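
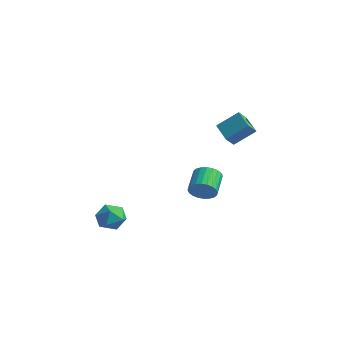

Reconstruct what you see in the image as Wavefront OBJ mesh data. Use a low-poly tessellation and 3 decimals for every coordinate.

v -3.352 -3.04 -2.852
v -2.48 -2.84 -3.363
v -2.96 -4.66 -2.817
v -2.088 -4.46 -3.328
v -2.201 -4.139 -2.356
v -2.442 -3.138 -2.377
v -2.998 -4.362 -3.803
v -3.239 -3.361 -3.824
v -2.261 -3.658 -3.951
v -1.768 -3.519 -3.056
v -3.672 -3.981 -3.124
v -3.179 -3.842 -2.229
v -3.445 3.269 -2.791
v -2.772 3.895 -2.822
v -3.742 4.978 -1.959
v -4.415 4.351 -1.929
v -2.953 3.972 -3.122
v -3.923 5.055 -2.259
v -3.209 3.942 -3.372
v -4.179 5.025 -2.509
v -3.501 3.81 -3.533
v -4.471 4.892 -2.671
v -3.784 3.595 -3.582
v -4.754 4.677 -2.719
v -4.016 3.33 -3.51
v -4.986 4.413 -2.648
v -4.161 3.056 -3.329
v -5.13 4.139 -2.466
v -4.197 2.814 -3.066
v -5.166 3.897 -2.203
v -4.118 2.642 -2.761
v -5.088 3.725 -1.898
v -3.937 2.565 -2.461
v -4.907 3.648 -1.598
v -3.681 2.595 -2.211
v -4.651 3.678 -1.348
v -3.389 2.728 -2.049
v -4.359 3.81 -1.187
v -3.106 2.943 -2.001
v -4.076 4.025 -1.138
v -2.874 3.207 -2.072
v -3.844 4.29 -1.21
v -2.73 3.481 -2.254
v -3.699 4.564 -1.391
v -2.694 3.723 -2.517
v -3.663 4.806 -1.654
v 0.759 1.841 2.928
v -0.626 2.177 3.563
v 0.651 2.484 2.352
v -0.734 2.82 2.987
v 1.494 2.9 3.973
v 0.109 3.236 4.608
v 1.386 3.543 3.397
v 0.001 3.879 4.032
f 1 12 6
f 1 6 2
f 1 2 8
f 1 8 11
f 1 11 12
f 2 6 10
f 6 12 5
f 12 11 3
f 11 8 7
f 8 2 9
f 4 10 5
f 4 5 3
f 4 3 7
f 4 7 9
f 4 9 10
f 5 10 6
f 3 5 12
f 7 3 11
f 9 7 8
f 10 9 2
f 14 13 17
f 14 17 15
f 15 17 18
f 15 18 16
f 17 13 19
f 17 19 18
f 18 19 20
f 18 20 16
f 19 13 21
f 19 21 20
f 20 21 22
f 20 22 16
f 21 13 23
f 21 23 22
f 22 23 24
f 22 24 16
f 23 13 25
f 23 25 24
f 24 25 26
f 24 26 16
f 25 13 27
f 25 27 26
f 26 27 28
f 26 28 16
f 27 13 29
f 27 29 28
f 28 29 30
f 28 30 16
f 29 13 31
f 29 31 30
f 30 31 32
f 30 32 16
f 31 13 33
f 31 33 32
f 32 33 34
f 32 34 16
f 33 13 35
f 33 35 34
f 34 35 36
f 34 36 16
f 35 13 37
f 35 37 36
f 36 37 38
f 36 38 16
f 37 13 39
f 37 39 38
f 38 39 40
f 38 40 16
f 39 13 41
f 39 41 40
f 40 41 42
f 40 42 16
f 41 13 43
f 41 43 42
f 42 43 44
f 42 44 16
f 43 13 45
f 43 45 44
f 44 45 46
f 44 46 16
f 45 13 14
f 45 14 46
f 46 14 15
f 46 15 16
f 48 50 47
f 51 48 47
f 47 50 49
f 49 51 47
f 48 54 50
f 52 48 51
f 52 54 48
f 50 54 49
f 53 51 49
f 49 54 53
f 53 52 51
f 54 52 53



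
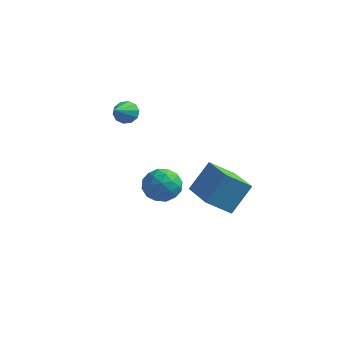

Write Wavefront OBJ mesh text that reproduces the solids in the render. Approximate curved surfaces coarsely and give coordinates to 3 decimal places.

v 1.387 -0.338 -0.672
v 1.916 0.551 0.561
v 0.061 1.11 -1.148
v 0.589 1.999 0.086
v 2.311 0.241 -1.486
v 2.839 1.13 -0.252
v 0.984 1.689 -1.961
v 1.513 2.578 -0.728
v -2.199 2.397 -2.577
v -1.412 2.862 -2.431
v -1.768 1.358 -1.589
v -0.981 1.823 -1.443
v -1.787 2.175 -1.155
v -2.053 2.817 -1.765
v -1.127 1.403 -2.255
v -1.393 2.045 -2.865
v -0.75 2.248 -2.232
v -1.158 2.725 -1.552
v -2.022 1.495 -2.468
v -2.43 1.972 -1.788
v -1.844 2.721 -2.591
v -1.336 1.499 -1.429
v -1.81 1.706 -1.26
v -1.348 1.98 -1.174
v -2.22 2.694 -2.199
v -1.758 2.968 -2.114
v -1.978 2.564 -1.364
v -1.422 1.252 -1.906
v -0.96 1.526 -1.821
v -1.832 2.24 -2.846
v -1.37 2.514 -2.76
v -1.202 1.656 -2.656
v -0.992 2.633 -2.388
v -0.738 2.022 -1.807
v -0.824 1.775 -2.284
v -0.98 2.153 -2.643
v -1.231 2.913 -1.989
v -0.978 2.303 -1.408
v -1.452 2.51 -1.238
v -1.608 2.887 -1.597
v -0.842 2.552 -1.872
v -2.202 1.917 -2.612
v -1.949 1.307 -2.031
v -1.572 1.333 -2.423
v -1.728 1.71 -2.782
v -2.442 2.198 -2.213
v -2.188 1.587 -1.632
v -2.2 2.067 -1.377
v -2.356 2.445 -1.736
v -2.338 1.668 -2.148
v -3.56 2.832 1.637
v -3.226 3.122 2.043
v -3.52 1.548 2.523
v -3.583 3.172 2.131
v -3.931 3.092 2.031
v -4.137 2.913 1.78
v -4.122 2.703 1.474
v -3.893 2.542 1.231
v -3.536 2.492 1.143
v -3.188 2.572 1.244
v -2.982 2.751 1.495
v -2.997 2.961 1.8
f 2 4 1
f 5 2 1
f 1 4 3
f 3 5 1
f 2 8 4
f 6 2 5
f 6 8 2
f 4 8 3
f 7 5 3
f 3 8 7
f 7 6 5
f 8 6 7
f 9 46 25
f 46 20 49
f 25 49 14
f 46 49 25
f 9 25 21
f 25 14 26
f 21 26 10
f 25 26 21
f 9 21 30
f 21 10 31
f 30 31 16
f 21 31 30
f 9 30 42
f 30 16 45
f 42 45 19
f 30 45 42
f 9 42 46
f 42 19 50
f 46 50 20
f 42 50 46
f 10 26 37
f 26 14 40
f 37 40 18
f 26 40 37
f 14 49 27
f 49 20 48
f 27 48 13
f 49 48 27
f 20 50 47
f 50 19 43
f 47 43 11
f 50 43 47
f 19 45 44
f 45 16 32
f 44 32 15
f 45 32 44
f 16 31 36
f 31 10 33
f 36 33 17
f 31 33 36
f 12 38 24
f 38 18 39
f 24 39 13
f 38 39 24
f 12 24 22
f 24 13 23
f 22 23 11
f 24 23 22
f 12 22 29
f 22 11 28
f 29 28 15
f 22 28 29
f 12 29 34
f 29 15 35
f 34 35 17
f 29 35 34
f 12 34 38
f 34 17 41
f 38 41 18
f 34 41 38
f 13 39 27
f 39 18 40
f 27 40 14
f 39 40 27
f 11 23 47
f 23 13 48
f 47 48 20
f 23 48 47
f 15 28 44
f 28 11 43
f 44 43 19
f 28 43 44
f 17 35 36
f 35 15 32
f 36 32 16
f 35 32 36
f 18 41 37
f 41 17 33
f 37 33 10
f 41 33 37
f 52 51 54
f 52 54 53
f 54 51 55
f 54 55 53
f 55 51 56
f 55 56 53
f 56 51 57
f 56 57 53
f 57 51 58
f 57 58 53
f 58 51 59
f 58 59 53
f 59 51 60
f 59 60 53
f 60 51 61
f 60 61 53
f 61 51 62
f 61 62 53
f 62 51 52
f 62 52 53



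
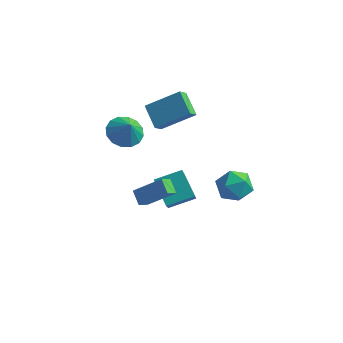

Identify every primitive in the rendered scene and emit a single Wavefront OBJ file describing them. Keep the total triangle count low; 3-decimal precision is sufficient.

v -2.168 3.019 2.468
v -2.266 2.399 3.042
v -0.535 3.79 3.578
v -0.632 3.17 4.152
v -1.228 2.15 1.688
v -1.325 1.53 2.262
v 0.406 2.921 2.798
v 0.308 2.301 3.372
v 2.771 0.902 -0.895
v 3.615 1.526 -0.731
v 3.225 -0.066 0.451
v 4.069 0.558 0.615
v 3.091 0.931 0.793
v 2.81 1.529 -0.038
v 4.03 -0.069 -0.242
v 3.749 0.529 -1.073
v 4.393 0.925 -0.327
v 3.813 1.543 0.313
v 3.027 -0.083 -0.593
v 2.447 0.535 0.047
v -0.811 -1.727 -1.159
v -1.371 -1.194 -0.66
v -0.618 -1.056 -1.66
v -1.177 -0.522 -1.161
v 0.597 -1.298 -0.039
v 0.038 -0.764 0.46
v 0.791 -0.626 -0.54
v 0.231 -0.093 -0.041
v -3.335 2.162 0.705
v -2.654 2.944 0.628
v -2.825 1.818 1.735
v -3.07 3.148 0.902
v -3.557 3.088 1.124
v -3.985 2.779 1.233
v -4.238 2.306 1.201
v -4.25 1.793 1.035
v -4.017 1.38 0.782
v -3.601 1.176 0.508
v -3.114 1.236 0.286
v -2.686 1.544 0.177
v -2.432 2.018 0.209
v -2.421 2.53 0.374
v -1.677 2.425 -3.228
v -1.225 1.107 -1.697
v -0.475 3.363 -2.776
v -0.023 2.045 -1.245
v -0.597 1.555 -4.295
v -0.145 0.237 -2.764
v 0.605 2.493 -3.843
v 1.057 1.175 -2.312
f 2 4 1
f 5 2 1
f 1 4 3
f 3 5 1
f 2 8 4
f 6 2 5
f 6 8 2
f 4 8 3
f 7 5 3
f 3 8 7
f 7 6 5
f 8 6 7
f 9 20 14
f 9 14 10
f 9 10 16
f 9 16 19
f 9 19 20
f 10 14 18
f 14 20 13
f 20 19 11
f 19 16 15
f 16 10 17
f 12 18 13
f 12 13 11
f 12 11 15
f 12 15 17
f 12 17 18
f 13 18 14
f 11 13 20
f 15 11 19
f 17 15 16
f 18 17 10
f 22 24 21
f 25 22 21
f 21 24 23
f 23 25 21
f 22 28 24
f 26 22 25
f 26 28 22
f 24 28 23
f 27 25 23
f 23 28 27
f 27 26 25
f 28 26 27
f 30 29 32
f 30 32 31
f 32 29 33
f 32 33 31
f 33 29 34
f 33 34 31
f 34 29 35
f 34 35 31
f 35 29 36
f 35 36 31
f 36 29 37
f 36 37 31
f 37 29 38
f 37 38 31
f 38 29 39
f 38 39 31
f 39 29 40
f 39 40 31
f 40 29 41
f 40 41 31
f 41 29 42
f 41 42 31
f 42 29 30
f 42 30 31
f 44 46 43
f 47 44 43
f 43 46 45
f 45 47 43
f 44 50 46
f 48 44 47
f 48 50 44
f 46 50 45
f 49 47 45
f 45 50 49
f 49 48 47
f 50 48 49



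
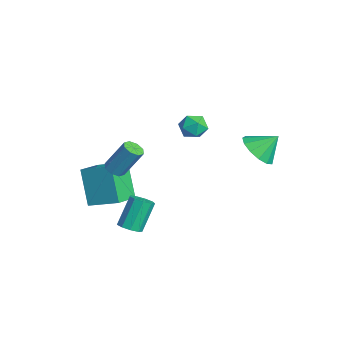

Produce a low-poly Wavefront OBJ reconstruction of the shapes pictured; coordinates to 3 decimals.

v -0.341 -3.276 -1.656
v 0.174 -3.039 -1.596
v -0.304 -2.327 -0.305
v -0.819 -2.564 -0.364
v -0.056 -2.807 -1.809
v -0.534 -2.095 -0.518
v -0.419 -2.794 -1.95
v -0.897 -2.082 -0.659
v -0.746 -3.007 -1.954
v -1.224 -2.295 -0.663
v -0.883 -3.346 -1.818
v -1.361 -2.634 -0.527
v -0.766 -3.652 -1.606
v -1.245 -2.94 -0.315
v -0.451 -3.782 -1.417
v -0.929 -3.07 -0.126
v -0.084 -3.675 -1.34
v -0.562 -2.963 -0.049
v 0.163 -3.382 -1.411
v -0.315 -2.67 -0.12
v -1.814 0.422 3.588
v -1.246 0.022 3.597
v -2.154 -0.082 2.643
v -1.586 -0.482 2.652
v -2.08 -0.57 3.132
v -1.87 -0.258 3.716
v -1.53 0.198 2.524
v -1.32 0.51 3.108
v -1.071 -0.116 2.94
v -1.411 -0.59 3.315
v -1.989 0.53 2.925
v -2.329 0.056 3.3
v 0.446 2.068 2.578
v 1.314 1.778 2.67
v 0.634 2.892 3.402
v 1.32 2.144 2.303
v 1.049 2.486 2.023
v 0.586 2.695 1.919
v 0.079 2.706 2.025
v -0.312 2.514 2.306
v -0.462 2.18 2.674
v -0.324 1.812 3.011
v 0.058 1.524 3.211
v 0.564 1.41 3.209
v 1.032 1.504 3.008
v -2.838 -3.173 0.329
v -2.35 -3.119 0.192
v -2.054 -2.334 1.554
v -2.542 -2.387 1.691
v -2.573 -2.823 0.07
v -2.276 -2.038 1.432
v -2.951 -2.732 0.099
v -2.655 -1.946 1.461
v -3.263 -2.899 0.263
v -2.967 -2.113 1.625
v -3.326 -3.226 0.466
v -3.03 -2.441 1.828
v -3.104 -3.522 0.588
v -2.807 -2.737 1.95
v -2.725 -3.614 0.559
v -2.429 -2.828 1.921
v -2.413 -3.447 0.395
v -2.117 -2.661 1.757
v -4.469 -4.247 -0.577
v -3.566 -3.121 -0.012
v -5.399 -3.231 -1.117
v -4.496 -2.105 -0.552
v -3.464 -4.215 -2.248
v -2.561 -3.089 -1.683
v -4.394 -3.199 -2.788
v -3.491 -2.073 -2.223
f 2 1 5
f 2 5 3
f 3 5 6
f 3 6 4
f 5 1 7
f 5 7 6
f 6 7 8
f 6 8 4
f 7 1 9
f 7 9 8
f 8 9 10
f 8 10 4
f 9 1 11
f 9 11 10
f 10 11 12
f 10 12 4
f 11 1 13
f 11 13 12
f 12 13 14
f 12 14 4
f 13 1 15
f 13 15 14
f 14 15 16
f 14 16 4
f 15 1 17
f 15 17 16
f 16 17 18
f 16 18 4
f 17 1 19
f 17 19 18
f 18 19 20
f 18 20 4
f 19 1 2
f 19 2 20
f 20 2 3
f 20 3 4
f 21 32 26
f 21 26 22
f 21 22 28
f 21 28 31
f 21 31 32
f 22 26 30
f 26 32 25
f 32 31 23
f 31 28 27
f 28 22 29
f 24 30 25
f 24 25 23
f 24 23 27
f 24 27 29
f 24 29 30
f 25 30 26
f 23 25 32
f 27 23 31
f 29 27 28
f 30 29 22
f 34 33 36
f 34 36 35
f 36 33 37
f 36 37 35
f 37 33 38
f 37 38 35
f 38 33 39
f 38 39 35
f 39 33 40
f 39 40 35
f 40 33 41
f 40 41 35
f 41 33 42
f 41 42 35
f 42 33 43
f 42 43 35
f 43 33 44
f 43 44 35
f 44 33 45
f 44 45 35
f 45 33 34
f 45 34 35
f 47 46 50
f 47 50 48
f 48 50 51
f 48 51 49
f 50 46 52
f 50 52 51
f 51 52 53
f 51 53 49
f 52 46 54
f 52 54 53
f 53 54 55
f 53 55 49
f 54 46 56
f 54 56 55
f 55 56 57
f 55 57 49
f 56 46 58
f 56 58 57
f 57 58 59
f 57 59 49
f 58 46 60
f 58 60 59
f 59 60 61
f 59 61 49
f 60 46 62
f 60 62 61
f 61 62 63
f 61 63 49
f 62 46 47
f 62 47 63
f 63 47 48
f 63 48 49
f 65 67 64
f 68 65 64
f 64 67 66
f 66 68 64
f 65 71 67
f 69 65 68
f 69 71 65
f 67 71 66
f 70 68 66
f 66 71 70
f 70 69 68
f 71 69 70



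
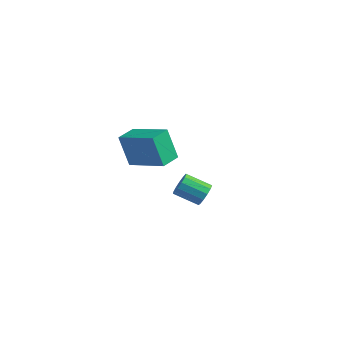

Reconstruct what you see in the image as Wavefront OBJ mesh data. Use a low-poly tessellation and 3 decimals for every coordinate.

v -2.578 0.902 -3.603
v -2.234 0.594 -3.219
v -3.259 0.131 -2.673
v -3.602 0.438 -3.057
v -2.293 0.894 -3.075
v -3.317 0.431 -2.529
v -2.442 1.197 -3.099
v -3.467 0.733 -2.552
v -2.634 1.405 -3.282
v -3.659 0.942 -2.736
v -2.809 1.454 -3.568
v -3.833 0.991 -3.021
v -2.91 1.328 -3.865
v -3.934 0.865 -3.318
v -2.905 1.066 -4.078
v -3.93 0.603 -3.532
v -2.797 0.752 -4.141
v -3.821 0.289 -3.595
v -2.619 0.485 -4.033
v -3.643 0.022 -3.487
v -2.428 0.351 -3.789
v -3.452 -0.112 -3.243
v -2.284 0.392 -3.485
v -3.309 -0.072 -2.939
v -2.964 -3.681 0.722
v -3.503 -3.69 2.143
v -2.986 -2.732 0.72
v -3.525 -2.74 2.141
v -1.235 -3.64 1.379
v -1.774 -3.648 2.8
v -1.257 -2.69 1.377
v -1.796 -2.699 2.798
f 2 1 5
f 2 5 3
f 3 5 6
f 3 6 4
f 5 1 7
f 5 7 6
f 6 7 8
f 6 8 4
f 7 1 9
f 7 9 8
f 8 9 10
f 8 10 4
f 9 1 11
f 9 11 10
f 10 11 12
f 10 12 4
f 11 1 13
f 11 13 12
f 12 13 14
f 12 14 4
f 13 1 15
f 13 15 14
f 14 15 16
f 14 16 4
f 15 1 17
f 15 17 16
f 16 17 18
f 16 18 4
f 17 1 19
f 17 19 18
f 18 19 20
f 18 20 4
f 19 1 21
f 19 21 20
f 20 21 22
f 20 22 4
f 21 1 23
f 21 23 22
f 22 23 24
f 22 24 4
f 23 1 2
f 23 2 24
f 24 2 3
f 24 3 4
f 26 28 25
f 29 26 25
f 25 28 27
f 27 29 25
f 26 32 28
f 30 26 29
f 30 32 26
f 28 32 27
f 31 29 27
f 27 32 31
f 31 30 29
f 32 30 31



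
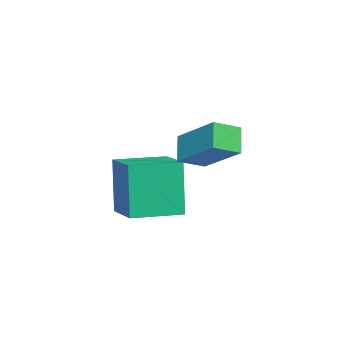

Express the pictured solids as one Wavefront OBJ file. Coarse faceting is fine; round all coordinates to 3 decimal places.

v -0.552 -1.503 -1.19
v -0.879 -1.656 0.797
v -1.55 -0.128 -1.249
v -1.877 -0.281 0.739
v 0.677 -0.599 -0.919
v 0.35 -0.752 1.069
v -0.321 0.776 -0.977
v -0.648 0.623 1.01
v 0.575 1.635 2.331
v 1.176 1.008 2.663
v 1.395 2.907 3.25
v 1.996 2.28 3.582
v 1.164 1.8 1.578
v 1.765 1.173 1.91
v 1.984 3.072 2.497
v 2.585 2.445 2.829
f 2 4 1
f 5 2 1
f 1 4 3
f 3 5 1
f 2 8 4
f 6 2 5
f 6 8 2
f 4 8 3
f 7 5 3
f 3 8 7
f 7 6 5
f 8 6 7
f 10 12 9
f 13 10 9
f 9 12 11
f 11 13 9
f 10 16 12
f 14 10 13
f 14 16 10
f 12 16 11
f 15 13 11
f 11 16 15
f 15 14 13
f 16 14 15



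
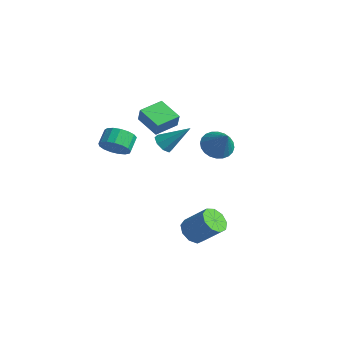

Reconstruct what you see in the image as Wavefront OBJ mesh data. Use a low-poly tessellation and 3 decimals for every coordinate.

v -3.732 -2.626 0.865
v -2.978 -2.09 0.768
v -3.434 -1.338 1.377
v -4.188 -1.874 1.475
v -3.238 -1.971 0.427
v -3.694 -1.219 1.036
v -3.611 -2.002 0.186
v -4.067 -1.25 0.795
v -4.012 -2.176 0.101
v -4.468 -1.424 0.71
v -4.349 -2.453 0.191
v -4.805 -1.701 0.8
v -4.544 -2.77 0.435
v -5 -2.018 1.045
v -4.553 -3.054 0.778
v -5.009 -2.301 1.388
v -4.375 -3.239 1.141
v -4.83 -2.487 1.751
v -4.048 -3.284 1.441
v -4.504 -2.532 2.05
v -3.65 -3.179 1.609
v -4.106 -2.427 2.218
v -3.27 -2.946 1.606
v -3.726 -2.194 2.216
v -2.996 -2.641 1.434
v -3.452 -1.889 2.043
v -2.891 -2.332 1.131
v -3.347 -1.58 1.741
v -2.722 -1.765 3.306
v -2.362 -1.9 4.208
v -2.718 -0.301 3.523
v -2.358 -0.436 4.425
v -1.262 -1.684 2.735
v -0.902 -1.819 3.637
v -1.258 -0.22 2.952
v -0.898 -0.355 3.854
v 1.899 -0.029 2.813
v 2.457 -0.541 2.24
v 3.001 -0.251 4.087
v 2.59 -0.2 2.184
v 2.618 0.168 2.224
v 2.536 0.505 2.354
v 2.358 0.761 2.553
v 2.109 0.897 2.792
v 1.828 0.892 3.034
v 1.558 0.747 3.243
v 1.34 0.483 3.385
v 1.207 0.142 3.441
v 1.179 -0.226 3.401
v 1.261 -0.563 3.271
v 1.44 -0.819 3.072
v 1.688 -0.955 2.833
v 1.969 -0.95 2.591
v 2.239 -0.805 2.383
v 1.061 -0.988 -4.035
v 1.742 -1.206 -4.548
v 2.88 -0.589 -3.297
v 2.199 -0.372 -2.785
v 1.567 -0.642 -4.667
v 2.705 -0.026 -3.416
v 1.155 -0.24 -4.49
v 2.293 0.376 -3.239
v 0.699 -0.189 -4.1
v 1.837 0.428 -2.849
v 0.412 -0.511 -3.68
v 1.551 0.105 -2.43
v 0.429 -1.057 -3.427
v 1.567 -0.44 -2.176
v 0.741 -1.57 -3.458
v 1.88 -0.954 -2.207
v 1.203 -1.811 -3.759
v 2.341 -1.195 -2.508
v 1.599 -1.667 -4.19
v 2.737 -1.051 -2.939
v -4.327 1.177 -0.473
v -4.069 1.589 -1.004
v -3.253 2.263 0.893
v -4.538 1.787 -0.793
v -4.883 1.628 -0.394
v -4.903 1.205 -0.042
v -4.586 0.765 0.057
v -4.117 0.567 -0.154
v -3.772 0.726 -0.552
v -3.751 1.15 -0.904
f 2 1 5
f 2 5 3
f 3 5 6
f 3 6 4
f 5 1 7
f 5 7 6
f 6 7 8
f 6 8 4
f 7 1 9
f 7 9 8
f 8 9 10
f 8 10 4
f 9 1 11
f 9 11 10
f 10 11 12
f 10 12 4
f 11 1 13
f 11 13 12
f 12 13 14
f 12 14 4
f 13 1 15
f 13 15 14
f 14 15 16
f 14 16 4
f 15 1 17
f 15 17 16
f 16 17 18
f 16 18 4
f 17 1 19
f 17 19 18
f 18 19 20
f 18 20 4
f 19 1 21
f 19 21 20
f 20 21 22
f 20 22 4
f 21 1 23
f 21 23 22
f 22 23 24
f 22 24 4
f 23 1 25
f 23 25 24
f 24 25 26
f 24 26 4
f 25 1 27
f 25 27 26
f 26 27 28
f 26 28 4
f 27 1 2
f 27 2 28
f 28 2 3
f 28 3 4
f 30 32 29
f 33 30 29
f 29 32 31
f 31 33 29
f 30 36 32
f 34 30 33
f 34 36 30
f 32 36 31
f 35 33 31
f 31 36 35
f 35 34 33
f 36 34 35
f 38 37 40
f 38 40 39
f 40 37 41
f 40 41 39
f 41 37 42
f 41 42 39
f 42 37 43
f 42 43 39
f 43 37 44
f 43 44 39
f 44 37 45
f 44 45 39
f 45 37 46
f 45 46 39
f 46 37 47
f 46 47 39
f 47 37 48
f 47 48 39
f 48 37 49
f 48 49 39
f 49 37 50
f 49 50 39
f 50 37 51
f 50 51 39
f 51 37 52
f 51 52 39
f 52 37 53
f 52 53 39
f 53 37 54
f 53 54 39
f 54 37 38
f 54 38 39
f 56 55 59
f 56 59 57
f 57 59 60
f 57 60 58
f 59 55 61
f 59 61 60
f 60 61 62
f 60 62 58
f 61 55 63
f 61 63 62
f 62 63 64
f 62 64 58
f 63 55 65
f 63 65 64
f 64 65 66
f 64 66 58
f 65 55 67
f 65 67 66
f 66 67 68
f 66 68 58
f 67 55 69
f 67 69 68
f 68 69 70
f 68 70 58
f 69 55 71
f 69 71 70
f 70 71 72
f 70 72 58
f 71 55 73
f 71 73 72
f 72 73 74
f 72 74 58
f 73 55 56
f 73 56 74
f 74 56 57
f 74 57 58
f 76 75 78
f 76 78 77
f 78 75 79
f 78 79 77
f 79 75 80
f 79 80 77
f 80 75 81
f 80 81 77
f 81 75 82
f 81 82 77
f 82 75 83
f 82 83 77
f 83 75 84
f 83 84 77
f 84 75 76
f 84 76 77



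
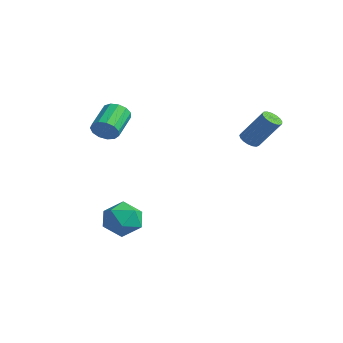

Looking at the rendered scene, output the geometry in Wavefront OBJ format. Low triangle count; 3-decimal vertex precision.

v -2.587 -2.229 3.407
v -1.976 -2.078 3.851
v -2.822 -0.781 4.576
v -3.433 -0.931 4.133
v -1.926 -1.843 3.49
v -2.771 -0.546 4.215
v -2.085 -1.731 3.102
v -2.931 -0.434 3.828
v -2.404 -1.776 2.812
v -3.25 -0.479 3.537
v -2.781 -1.965 2.71
v -3.627 -0.668 3.436
v -3.097 -2.238 2.83
v -3.942 -0.941 3.556
v -3.251 -2.508 3.133
v -4.096 -1.21 3.859
v -3.194 -2.689 3.523
v -4.039 -1.391 4.249
v -2.944 -2.724 3.877
v -3.79 -1.427 4.602
v -2.582 -2.602 4.081
v -3.427 -1.304 4.806
v -2.221 -2.361 4.071
v -3.066 -1.064 4.797
v 1.578 3.515 2.781
v 2.087 3.304 2.571
v 3.032 3.974 4.189
v 2.522 4.185 4.399
v 2.076 3.567 2.469
v 3.02 4.238 4.087
v 1.95 3.818 2.438
v 2.894 4.489 4.056
v 1.739 4 2.486
v 2.683 4.67 4.104
v 1.491 4.07 2.601
v 2.435 4.74 4.22
v 1.263 4.013 2.758
v 2.207 4.684 4.376
v 1.107 3.842 2.92
v 2.051 4.513 4.538
v 1.059 3.596 3.05
v 2.003 4.267 4.668
v 1.13 3.332 3.118
v 2.074 4.002 4.737
v 1.303 3.109 3.109
v 2.247 3.779 4.728
v 1.539 2.979 3.025
v 2.484 3.649 4.643
v 1.785 2.972 2.885
v 2.729 3.642 4.503
v 1.982 3.089 2.721
v 2.927 3.76 4.339
v -1.149 -2.146 -0.966
v -0.612 -1.401 -1.686
v -0.888 -3.539 -2.214
v -0.351 -2.794 -2.934
v 0.159 -3.107 -1.931
v -0.002 -2.246 -1.161
v -1.498 -2.694 -2.739
v -1.659 -1.833 -1.969
v -0.827 -1.74 -2.782
v 0.196 -1.995 -2.283
v -1.696 -2.945 -1.617
v -0.673 -3.2 -1.118
f 2 1 5
f 2 5 3
f 3 5 6
f 3 6 4
f 5 1 7
f 5 7 6
f 6 7 8
f 6 8 4
f 7 1 9
f 7 9 8
f 8 9 10
f 8 10 4
f 9 1 11
f 9 11 10
f 10 11 12
f 10 12 4
f 11 1 13
f 11 13 12
f 12 13 14
f 12 14 4
f 13 1 15
f 13 15 14
f 14 15 16
f 14 16 4
f 15 1 17
f 15 17 16
f 16 17 18
f 16 18 4
f 17 1 19
f 17 19 18
f 18 19 20
f 18 20 4
f 19 1 21
f 19 21 20
f 20 21 22
f 20 22 4
f 21 1 23
f 21 23 22
f 22 23 24
f 22 24 4
f 23 1 2
f 23 2 24
f 24 2 3
f 24 3 4
f 26 25 29
f 26 29 27
f 27 29 30
f 27 30 28
f 29 25 31
f 29 31 30
f 30 31 32
f 30 32 28
f 31 25 33
f 31 33 32
f 32 33 34
f 32 34 28
f 33 25 35
f 33 35 34
f 34 35 36
f 34 36 28
f 35 25 37
f 35 37 36
f 36 37 38
f 36 38 28
f 37 25 39
f 37 39 38
f 38 39 40
f 38 40 28
f 39 25 41
f 39 41 40
f 40 41 42
f 40 42 28
f 41 25 43
f 41 43 42
f 42 43 44
f 42 44 28
f 43 25 45
f 43 45 44
f 44 45 46
f 44 46 28
f 45 25 47
f 45 47 46
f 46 47 48
f 46 48 28
f 47 25 49
f 47 49 48
f 48 49 50
f 48 50 28
f 49 25 51
f 49 51 50
f 50 51 52
f 50 52 28
f 51 25 26
f 51 26 52
f 52 26 27
f 52 27 28
f 53 64 58
f 53 58 54
f 53 54 60
f 53 60 63
f 53 63 64
f 54 58 62
f 58 64 57
f 64 63 55
f 63 60 59
f 60 54 61
f 56 62 57
f 56 57 55
f 56 55 59
f 56 59 61
f 56 61 62
f 57 62 58
f 55 57 64
f 59 55 63
f 61 59 60
f 62 61 54



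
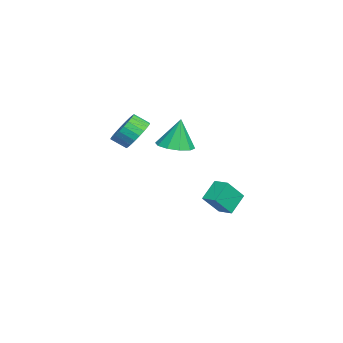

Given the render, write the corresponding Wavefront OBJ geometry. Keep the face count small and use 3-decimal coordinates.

v -3.805 3.555 -3.507
v -2.996 2.686 -2.235
v -3.167 4.329 -3.384
v -2.359 3.46 -2.112
v -2.861 2.94 -4.528
v -2.053 2.071 -3.256
v -2.224 3.714 -4.405
v -1.415 2.845 -3.133
v 1.038 -1.1 2.46
v 1.423 -1.689 1.654
v 1.407 -2.549 2.274
v 1.022 -1.96 3.08
v 1.776 -1.563 1.838
v 1.759 -2.423 2.458
v 2.016 -1.366 2.117
v 2 -2.226 2.737
v 2.108 -1.129 2.448
v 2.091 -1.989 3.069
v 2.036 -0.888 2.781
v 2.02 -1.747 3.401
v 1.813 -0.678 3.065
v 1.797 -1.538 3.685
v 1.472 -0.533 3.257
v 1.455 -1.393 3.877
v 1.065 -0.475 3.327
v 1.048 -1.334 3.948
v 0.653 -0.511 3.266
v 0.637 -1.371 3.886
v 0.301 -0.637 3.082
v 0.284 -1.497 3.702
v 0.06 -0.834 2.803
v 0.044 -1.694 3.423
v -0.031 -1.071 2.471
v -0.048 -1.931 3.092
v 0.04 -1.313 2.139
v 0.024 -2.172 2.759
v 0.263 -1.522 1.855
v 0.247 -2.382 2.475
v 0.605 -1.667 1.663
v 0.588 -2.527 2.283
v 1.012 -1.726 1.592
v 0.995 -2.585 2.213
v 3.657 1.162 2.689
v 4.277 0.332 2.86
v 3.543 1.458 4.531
v 4.655 0.856 2.799
v 4.652 1.497 2.696
v 4.269 2.01 2.59
v 3.652 2.199 2.522
v 3.037 1.992 2.517
v 2.659 1.468 2.578
v 2.662 0.827 2.681
v 3.045 0.315 2.787
v 3.662 0.125 2.855
f 2 4 1
f 5 2 1
f 1 4 3
f 3 5 1
f 2 8 4
f 6 2 5
f 6 8 2
f 4 8 3
f 7 5 3
f 3 8 7
f 7 6 5
f 8 6 7
f 10 9 13
f 10 13 11
f 11 13 14
f 11 14 12
f 13 9 15
f 13 15 14
f 14 15 16
f 14 16 12
f 15 9 17
f 15 17 16
f 16 17 18
f 16 18 12
f 17 9 19
f 17 19 18
f 18 19 20
f 18 20 12
f 19 9 21
f 19 21 20
f 20 21 22
f 20 22 12
f 21 9 23
f 21 23 22
f 22 23 24
f 22 24 12
f 23 9 25
f 23 25 24
f 24 25 26
f 24 26 12
f 25 9 27
f 25 27 26
f 26 27 28
f 26 28 12
f 27 9 29
f 27 29 28
f 28 29 30
f 28 30 12
f 29 9 31
f 29 31 30
f 30 31 32
f 30 32 12
f 31 9 33
f 31 33 32
f 32 33 34
f 32 34 12
f 33 9 35
f 33 35 34
f 34 35 36
f 34 36 12
f 35 9 37
f 35 37 36
f 36 37 38
f 36 38 12
f 37 9 39
f 37 39 38
f 38 39 40
f 38 40 12
f 39 9 41
f 39 41 40
f 40 41 42
f 40 42 12
f 41 9 10
f 41 10 42
f 42 10 11
f 42 11 12
f 44 43 46
f 44 46 45
f 46 43 47
f 46 47 45
f 47 43 48
f 47 48 45
f 48 43 49
f 48 49 45
f 49 43 50
f 49 50 45
f 50 43 51
f 50 51 45
f 51 43 52
f 51 52 45
f 52 43 53
f 52 53 45
f 53 43 54
f 53 54 45
f 54 43 44
f 54 44 45



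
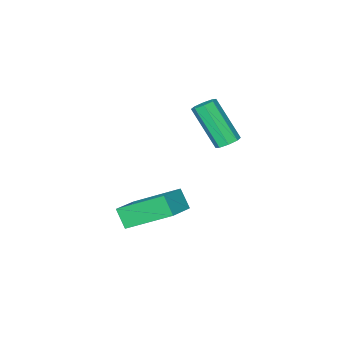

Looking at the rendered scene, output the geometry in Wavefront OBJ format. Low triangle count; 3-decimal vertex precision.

v 1.091 1.691 -0.39
v 1.37 2.057 -0.17
v 1.607 0.915 1.43
v 1.329 0.549 1.21
v 0.99 2.091 -0.09
v 1.227 0.948 1.51
v 0.669 1.89 -0.185
v 0.906 0.748 1.415
v 0.595 1.573 -0.401
v 0.833 0.431 1.199
v 0.813 1.325 -0.61
v 1.05 0.183 0.99
v 1.193 1.292 -0.69
v 1.43 0.149 0.91
v 1.514 1.492 -0.595
v 1.751 0.35 1.005
v 1.587 1.809 -0.379
v 1.825 0.667 1.221
v 2.622 1.39 -3.492
v 2.601 0.816 -2.747
v 3.792 1.907 -3.06
v 3.77 1.334 -2.315
v 3.69 -0.094 -4.605
v 3.668 -0.667 -3.86
v 4.859 0.424 -4.173
v 4.838 -0.15 -3.428
f 2 1 5
f 2 5 3
f 3 5 6
f 3 6 4
f 5 1 7
f 5 7 6
f 6 7 8
f 6 8 4
f 7 1 9
f 7 9 8
f 8 9 10
f 8 10 4
f 9 1 11
f 9 11 10
f 10 11 12
f 10 12 4
f 11 1 13
f 11 13 12
f 12 13 14
f 12 14 4
f 13 1 15
f 13 15 14
f 14 15 16
f 14 16 4
f 15 1 17
f 15 17 16
f 16 17 18
f 16 18 4
f 17 1 2
f 17 2 18
f 18 2 3
f 18 3 4
f 20 22 19
f 23 20 19
f 19 22 21
f 21 23 19
f 20 26 22
f 24 20 23
f 24 26 20
f 22 26 21
f 25 23 21
f 21 26 25
f 25 24 23
f 26 24 25



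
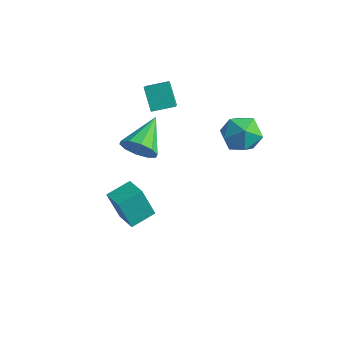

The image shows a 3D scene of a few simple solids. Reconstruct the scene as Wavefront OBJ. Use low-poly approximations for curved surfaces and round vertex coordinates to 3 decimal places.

v -3.156 -0.113 -4.854
v -3.642 -0.55 -3.049
v -2.855 1.245 -4.444
v -3.341 0.808 -2.639
v -1.899 -0.468 -4.601
v -2.385 -0.905 -2.796
v -1.598 0.89 -4.191
v -2.084 0.453 -2.386
v 0.78 4.33 2.844
v 1.772 4.749 2.343
v 1.508 2.551 2.797
v 2.5 2.97 2.296
v 2.249 3.235 3.426
v 1.799 4.334 3.456
v 1.481 2.966 1.684
v 1.031 4.065 1.714
v 2.205 3.906 1.626
v 2.68 4.072 2.702
v 0.6 3.228 2.438
v 1.075 3.394 3.514
v -4.832 3.394 2.514
v -4.214 2.698 3.205
v -4.054 4.369 2.8
v -3.436 3.673 3.491
v -3.944 3.027 1.349
v -3.326 2.331 2.04
v -3.166 4.002 1.635
v -2.548 3.306 2.326
v -1.293 -0.506 2.135
v -0.825 -0.771 3.001
v -1.967 1.346 3.065
v -0.415 -0.446 2.65
v -0.341 -0.144 2.102
v -0.63 0.02 1.566
v -1.173 -0.017 1.248
v -1.762 -0.241 1.268
v -2.172 -0.567 1.619
v -2.246 -0.869 2.168
v -1.957 -1.033 2.703
v -1.414 -0.996 3.021
f 2 4 1
f 5 2 1
f 1 4 3
f 3 5 1
f 2 8 4
f 6 2 5
f 6 8 2
f 4 8 3
f 7 5 3
f 3 8 7
f 7 6 5
f 8 6 7
f 9 20 14
f 9 14 10
f 9 10 16
f 9 16 19
f 9 19 20
f 10 14 18
f 14 20 13
f 20 19 11
f 19 16 15
f 16 10 17
f 12 18 13
f 12 13 11
f 12 11 15
f 12 15 17
f 12 17 18
f 13 18 14
f 11 13 20
f 15 11 19
f 17 15 16
f 18 17 10
f 22 24 21
f 25 22 21
f 21 24 23
f 23 25 21
f 22 28 24
f 26 22 25
f 26 28 22
f 24 28 23
f 27 25 23
f 23 28 27
f 27 26 25
f 28 26 27
f 30 29 32
f 30 32 31
f 32 29 33
f 32 33 31
f 33 29 34
f 33 34 31
f 34 29 35
f 34 35 31
f 35 29 36
f 35 36 31
f 36 29 37
f 36 37 31
f 37 29 38
f 37 38 31
f 38 29 39
f 38 39 31
f 39 29 40
f 39 40 31
f 40 29 30
f 40 30 31



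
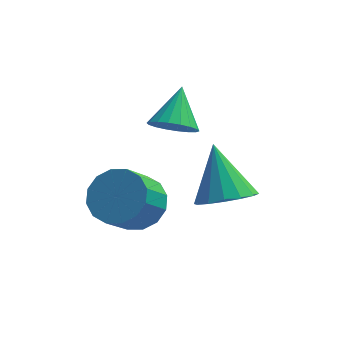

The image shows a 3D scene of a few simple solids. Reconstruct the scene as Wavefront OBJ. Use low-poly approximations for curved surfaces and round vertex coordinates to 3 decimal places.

v 2.874 -0.766 -1.077
v 3.668 -0.274 -1.188
v 2.406 0.326 0.417
v 3.337 -0.043 -1.461
v 2.883 -0.006 -1.63
v 2.426 -0.172 -1.652
v 2.09 -0.498 -1.52
v 1.963 -0.895 -1.269
v 2.081 -1.258 -0.967
v 2.411 -1.489 -0.694
v 2.866 -1.526 -0.525
v 3.323 -1.36 -0.503
v 3.659 -1.035 -0.635
v 3.786 -0.637 -0.886
v 1.216 0.763 0.734
v 1.938 0.533 0.871
v 1.384 1.857 1.686
v 1.976 0.753 0.611
v 1.864 0.975 0.376
v 1.623 1.156 0.211
v 1.302 1.258 0.15
v 0.964 1.263 0.205
v 0.675 1.168 0.364
v 0.494 0.994 0.597
v 0.456 0.773 0.856
v 0.568 0.551 1.092
v 0.809 0.371 1.256
v 1.13 0.268 1.317
v 1.468 0.264 1.263
v 1.756 0.358 1.103
v 0.371 -1.153 -1.108
v 1.225 -1.533 -1.016
v 0.744 -2.368 -0
v -0.111 -1.987 -0.092
v 1.221 -1.156 -0.708
v 0.74 -1.991 0.308
v 0.989 -0.779 -0.507
v 0.508 -1.613 0.508
v 0.592 -0.501 -0.467
v 0.111 -1.336 0.548
v 0.135 -0.398 -0.599
v -0.346 -1.233 0.416
v -0.259 -0.497 -0.867
v -0.74 -1.332 0.148
v -0.484 -0.772 -1.2
v -0.965 -1.607 -0.184
v -0.48 -1.149 -1.508
v -0.961 -1.984 -0.492
v -0.248 -1.527 -1.708
v -0.729 -2.361 -0.693
v 0.149 -1.804 -1.748
v -0.332 -2.639 -0.733
v 0.606 -1.907 -1.616
v 0.125 -2.742 -0.601
v 1 -1.808 -1.348
v 0.519 -2.643 -0.333
f 2 1 4
f 2 4 3
f 4 1 5
f 4 5 3
f 5 1 6
f 5 6 3
f 6 1 7
f 6 7 3
f 7 1 8
f 7 8 3
f 8 1 9
f 8 9 3
f 9 1 10
f 9 10 3
f 10 1 11
f 10 11 3
f 11 1 12
f 11 12 3
f 12 1 13
f 12 13 3
f 13 1 14
f 13 14 3
f 14 1 2
f 14 2 3
f 16 15 18
f 16 18 17
f 18 15 19
f 18 19 17
f 19 15 20
f 19 20 17
f 20 15 21
f 20 21 17
f 21 15 22
f 21 22 17
f 22 15 23
f 22 23 17
f 23 15 24
f 23 24 17
f 24 15 25
f 24 25 17
f 25 15 26
f 25 26 17
f 26 15 27
f 26 27 17
f 27 15 28
f 27 28 17
f 28 15 29
f 28 29 17
f 29 15 30
f 29 30 17
f 30 15 16
f 30 16 17
f 32 31 35
f 32 35 33
f 33 35 36
f 33 36 34
f 35 31 37
f 35 37 36
f 36 37 38
f 36 38 34
f 37 31 39
f 37 39 38
f 38 39 40
f 38 40 34
f 39 31 41
f 39 41 40
f 40 41 42
f 40 42 34
f 41 31 43
f 41 43 42
f 42 43 44
f 42 44 34
f 43 31 45
f 43 45 44
f 44 45 46
f 44 46 34
f 45 31 47
f 45 47 46
f 46 47 48
f 46 48 34
f 47 31 49
f 47 49 48
f 48 49 50
f 48 50 34
f 49 31 51
f 49 51 50
f 50 51 52
f 50 52 34
f 51 31 53
f 51 53 52
f 52 53 54
f 52 54 34
f 53 31 55
f 53 55 54
f 54 55 56
f 54 56 34
f 55 31 32
f 55 32 56
f 56 32 33
f 56 33 34



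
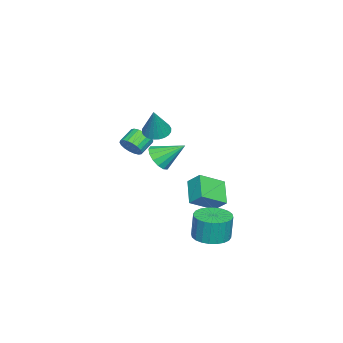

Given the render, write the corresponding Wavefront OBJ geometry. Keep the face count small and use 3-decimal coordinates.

v -1.635 -2.961 -0.407
v -1.386 -3.333 0.232
v -2.296 -2.99 0.786
v -2.545 -2.619 0.147
v -1.245 -3.017 0.266
v -2.156 -2.674 0.821
v -1.183 -2.69 0.168
v -2.093 -2.348 0.722
v -1.209 -2.417 -0.045
v -2.12 -2.074 0.51
v -1.32 -2.252 -0.329
v -2.231 -1.909 0.225
v -1.493 -2.227 -0.629
v -2.404 -1.884 -0.075
v -1.694 -2.348 -0.885
v -2.605 -2.005 -0.33
v -1.884 -2.59 -1.046
v -2.794 -2.247 -0.492
v -2.024 -2.906 -1.081
v -2.935 -2.563 -0.526
v -2.087 -3.232 -0.982
v -2.997 -2.89 -0.428
v -2.06 -3.506 -0.77
v -2.971 -3.163 -0.215
v -1.949 -3.671 -0.485
v -2.86 -3.328 0.069
v -1.776 -3.696 -0.185
v -2.687 -3.353 0.369
v -1.575 -3.575 0.07
v -2.486 -3.232 0.625
v -0.723 -0.949 -0.497
v 0.176 -0.681 -0.646
v -0.977 0.509 0.597
v -0.084 -0.46 -1.001
v -0.515 -0.37 -1.22
v -1.001 -0.435 -1.246
v -1.414 -0.638 -1.071
v -1.641 -0.924 -0.742
v -1.622 -1.217 -0.347
v -1.363 -1.438 0.007
v -0.932 -1.528 0.227
v -0.446 -1.463 0.252
v -0.033 -1.26 0.077
v 0.194 -0.974 -0.252
v 0.901 -0.498 2.489
v 1.627 -0.431 2.138
v 1.759 -0.362 4.291
v 1.54 -0.128 2.157
v 1.355 0.119 2.226
v 1.101 0.272 2.336
v 0.816 0.308 2.469
v 0.545 0.221 2.605
v 0.327 0.024 2.724
v 0.197 -0.251 2.806
v 0.174 -0.565 2.841
v 0.261 -0.868 2.822
v 0.446 -1.115 2.753
v 0.7 -1.267 2.643
v 0.985 -1.303 2.51
v 1.256 -1.216 2.374
v 1.474 -1.02 2.255
v 1.604 -0.744 2.172
v 3.786 3.598 -3.523
v 4.661 4.213 -3.556
v 4.648 4.317 -1.97
v 3.774 3.702 -1.937
v 4.359 4.501 -3.578
v 4.346 4.604 -1.991
v 3.969 4.65 -3.591
v 3.956 4.754 -2.004
v 3.552 4.64 -3.593
v 3.539 4.743 -2.007
v 3.17 4.471 -3.585
v 3.157 4.574 -1.999
v 2.882 4.169 -3.568
v 2.87 4.273 -1.981
v 2.732 3.78 -3.544
v 2.719 3.884 -1.957
v 2.742 3.364 -3.516
v 2.73 3.467 -1.93
v 2.912 2.983 -3.49
v 2.899 3.087 -1.904
v 3.214 2.696 -3.469
v 3.201 2.799 -1.882
v 3.604 2.546 -3.456
v 3.591 2.65 -1.869
v 4.021 2.557 -3.453
v 4.008 2.66 -1.867
v 4.403 2.726 -3.461
v 4.39 2.829 -1.875
v 4.69 3.027 -3.479
v 4.678 3.131 -1.892
v 4.841 3.416 -3.503
v 4.828 3.52 -1.916
v 4.83 3.833 -3.53
v 4.818 3.936 -1.944
v -3.603 1.291 -3.964
v -3.395 2.088 -3.205
v -2.235 1.857 -4.933
v -2.027 2.654 -4.175
v -2.493 0.146 -3.065
v -2.285 0.943 -2.307
v -1.125 0.712 -4.035
v -0.917 1.509 -3.276
f 2 1 5
f 2 5 3
f 3 5 6
f 3 6 4
f 5 1 7
f 5 7 6
f 6 7 8
f 6 8 4
f 7 1 9
f 7 9 8
f 8 9 10
f 8 10 4
f 9 1 11
f 9 11 10
f 10 11 12
f 10 12 4
f 11 1 13
f 11 13 12
f 12 13 14
f 12 14 4
f 13 1 15
f 13 15 14
f 14 15 16
f 14 16 4
f 15 1 17
f 15 17 16
f 16 17 18
f 16 18 4
f 17 1 19
f 17 19 18
f 18 19 20
f 18 20 4
f 19 1 21
f 19 21 20
f 20 21 22
f 20 22 4
f 21 1 23
f 21 23 22
f 22 23 24
f 22 24 4
f 23 1 25
f 23 25 24
f 24 25 26
f 24 26 4
f 25 1 27
f 25 27 26
f 26 27 28
f 26 28 4
f 27 1 29
f 27 29 28
f 28 29 30
f 28 30 4
f 29 1 2
f 29 2 30
f 30 2 3
f 30 3 4
f 32 31 34
f 32 34 33
f 34 31 35
f 34 35 33
f 35 31 36
f 35 36 33
f 36 31 37
f 36 37 33
f 37 31 38
f 37 38 33
f 38 31 39
f 38 39 33
f 39 31 40
f 39 40 33
f 40 31 41
f 40 41 33
f 41 31 42
f 41 42 33
f 42 31 43
f 42 43 33
f 43 31 44
f 43 44 33
f 44 31 32
f 44 32 33
f 46 45 48
f 46 48 47
f 48 45 49
f 48 49 47
f 49 45 50
f 49 50 47
f 50 45 51
f 50 51 47
f 51 45 52
f 51 52 47
f 52 45 53
f 52 53 47
f 53 45 54
f 53 54 47
f 54 45 55
f 54 55 47
f 55 45 56
f 55 56 47
f 56 45 57
f 56 57 47
f 57 45 58
f 57 58 47
f 58 45 59
f 58 59 47
f 59 45 60
f 59 60 47
f 60 45 61
f 60 61 47
f 61 45 62
f 61 62 47
f 62 45 46
f 62 46 47
f 64 63 67
f 64 67 65
f 65 67 68
f 65 68 66
f 67 63 69
f 67 69 68
f 68 69 70
f 68 70 66
f 69 63 71
f 69 71 70
f 70 71 72
f 70 72 66
f 71 63 73
f 71 73 72
f 72 73 74
f 72 74 66
f 73 63 75
f 73 75 74
f 74 75 76
f 74 76 66
f 75 63 77
f 75 77 76
f 76 77 78
f 76 78 66
f 77 63 79
f 77 79 78
f 78 79 80
f 78 80 66
f 79 63 81
f 79 81 80
f 80 81 82
f 80 82 66
f 81 63 83
f 81 83 82
f 82 83 84
f 82 84 66
f 83 63 85
f 83 85 84
f 84 85 86
f 84 86 66
f 85 63 87
f 85 87 86
f 86 87 88
f 86 88 66
f 87 63 89
f 87 89 88
f 88 89 90
f 88 90 66
f 89 63 91
f 89 91 90
f 90 91 92
f 90 92 66
f 91 63 93
f 91 93 92
f 92 93 94
f 92 94 66
f 93 63 95
f 93 95 94
f 94 95 96
f 94 96 66
f 95 63 64
f 95 64 96
f 96 64 65
f 96 65 66
f 98 100 97
f 101 98 97
f 97 100 99
f 99 101 97
f 98 104 100
f 102 98 101
f 102 104 98
f 100 104 99
f 103 101 99
f 99 104 103
f 103 102 101
f 104 102 103



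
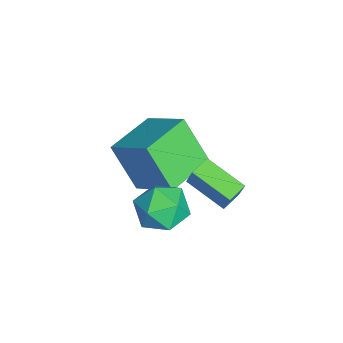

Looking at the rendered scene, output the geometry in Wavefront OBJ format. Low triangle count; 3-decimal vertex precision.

v -0.742 1.313 -1.342
v -1.42 0.391 0.43
v 0.312 2.633 -0.253
v -0.366 1.711 1.52
v 0.906 0.029 -1.38
v 0.228 -0.893 0.393
v 1.96 1.349 -0.29
v 1.282 0.427 1.482
v 3.326 1.841 1.836
v 3.555 2.038 2.63
v 2.648 2.349 1.905
v 2.878 2.547 2.699
v 4.222 3.113 1.261
v 4.452 3.311 2.055
v 3.545 3.622 1.33
v 3.774 3.819 2.124
v 3.387 1.562 0.452
v 3.86 1.284 -0.494
v 1.92 0.696 -0.026
v 2.393 0.418 -0.972
v 2.751 -0.016 -0.034
v 3.657 0.52 0.261
v 2.123 1.46 -0.781
v 3.029 1.996 -0.486
v 3.078 1.221 -1.256
v 3.466 0.309 -0.795
v 2.314 1.671 0.275
v 2.702 0.759 0.736
f 2 4 1
f 5 2 1
f 1 4 3
f 3 5 1
f 2 8 4
f 6 2 5
f 6 8 2
f 4 8 3
f 7 5 3
f 3 8 7
f 7 6 5
f 8 6 7
f 10 12 9
f 13 10 9
f 9 12 11
f 11 13 9
f 10 16 12
f 14 10 13
f 14 16 10
f 12 16 11
f 15 13 11
f 11 16 15
f 15 14 13
f 16 14 15
f 17 28 22
f 17 22 18
f 17 18 24
f 17 24 27
f 17 27 28
f 18 22 26
f 22 28 21
f 28 27 19
f 27 24 23
f 24 18 25
f 20 26 21
f 20 21 19
f 20 19 23
f 20 23 25
f 20 25 26
f 21 26 22
f 19 21 28
f 23 19 27
f 25 23 24
f 26 25 18



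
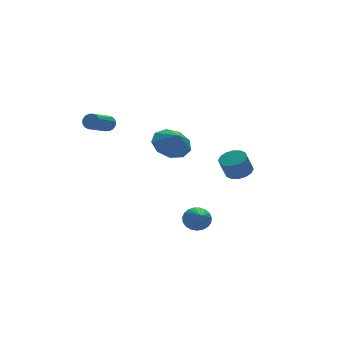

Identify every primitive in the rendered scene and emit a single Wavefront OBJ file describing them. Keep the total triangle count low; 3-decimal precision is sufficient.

v 2.708 -0.889 -1.857
v 3.289 -1.319 -1.656
v 2.812 -1.481 -0.622
v 2.232 -1.051 -0.823
v 3.391 -0.959 -1.553
v 2.914 -1.12 -0.519
v 3.309 -0.58 -1.531
v 2.832 -0.741 -0.498
v 3.067 -0.284 -1.597
v 2.59 -0.445 -0.563
v 2.728 -0.15 -1.732
v 2.251 -0.312 -0.698
v 2.384 -0.214 -1.901
v 1.908 -0.376 -0.867
v 2.128 -0.459 -2.058
v 1.651 -0.621 -1.024
v 2.026 -0.82 -2.161
v 1.549 -0.981 -1.127
v 2.108 -1.199 -2.182
v 1.631 -1.36 -1.149
v 2.35 -1.495 -2.117
v 1.873 -1.656 -1.083
v 2.689 -1.628 -1.982
v 2.212 -1.79 -0.948
v 3.032 -1.564 -1.813
v 2.556 -1.726 -0.779
v -0.396 -2.362 -4.028
v -0.007 -2.786 -4.478
v -0.884 -3.758 -3.132
v 0.196 -2.72 -4.263
v 0.297 -2.591 -4.007
v 0.279 -2.422 -3.755
v 0.143 -2.244 -3.55
v -0.085 -2.085 -3.428
v -0.367 -1.975 -3.41
v -0.654 -1.931 -3.499
v -0.896 -1.962 -3.679
v -1.052 -2.062 -3.92
v -1.094 -2.214 -4.179
v -1.016 -2.391 -4.412
v -0.83 -2.564 -4.579
v -0.569 -2.701 -4.651
v -0.278 -2.78 -4.615
v 0.07 1.462 -0.325
v 1.153 1.587 -0.323
v 0.15 0.758 0.465
v 0.839 2.075 0.144
v 0.165 2.277 0.392
v -0.553 2.097 0.305
v -0.98 1.62 -0.077
v -0.916 1.068 -0.575
v -0.39 0.701 -0.955
v 0.35 0.689 -1.041
v 0.96 1.039 -0.792
v -3.353 1.666 1.568
v -3.07 1.522 1.954
v -4.284 0.75 2.558
v -4.567 0.894 2.172
v -3.175 1.746 2.029
v -4.389 0.974 2.632
v -3.329 1.949 1.98
v -4.543 1.177 2.583
v -3.489 2.076 1.821
v -4.702 1.304 2.424
v -3.612 2.093 1.594
v -4.826 1.321 2.197
v -3.666 1.996 1.36
v -4.88 1.223 1.963
v -3.636 1.81 1.182
v -4.85 1.038 1.786
v -3.531 1.586 1.108
v -4.745 0.814 1.711
v -3.377 1.383 1.157
v -4.591 0.611 1.76
v -3.218 1.256 1.316
v -4.431 0.484 1.919
v -3.094 1.239 1.543
v -4.308 0.467 2.146
v -3.04 1.337 1.777
v -4.254 0.564 2.38
f 2 1 5
f 2 5 3
f 3 5 6
f 3 6 4
f 5 1 7
f 5 7 6
f 6 7 8
f 6 8 4
f 7 1 9
f 7 9 8
f 8 9 10
f 8 10 4
f 9 1 11
f 9 11 10
f 10 11 12
f 10 12 4
f 11 1 13
f 11 13 12
f 12 13 14
f 12 14 4
f 13 1 15
f 13 15 14
f 14 15 16
f 14 16 4
f 15 1 17
f 15 17 16
f 16 17 18
f 16 18 4
f 17 1 19
f 17 19 18
f 18 19 20
f 18 20 4
f 19 1 21
f 19 21 20
f 20 21 22
f 20 22 4
f 21 1 23
f 21 23 22
f 22 23 24
f 22 24 4
f 23 1 25
f 23 25 24
f 24 25 26
f 24 26 4
f 25 1 2
f 25 2 26
f 26 2 3
f 26 3 4
f 28 27 30
f 28 30 29
f 30 27 31
f 30 31 29
f 31 27 32
f 31 32 29
f 32 27 33
f 32 33 29
f 33 27 34
f 33 34 29
f 34 27 35
f 34 35 29
f 35 27 36
f 35 36 29
f 36 27 37
f 36 37 29
f 37 27 38
f 37 38 29
f 38 27 39
f 38 39 29
f 39 27 40
f 39 40 29
f 40 27 41
f 40 41 29
f 41 27 42
f 41 42 29
f 42 27 43
f 42 43 29
f 43 27 28
f 43 28 29
f 45 44 47
f 45 47 46
f 47 44 48
f 47 48 46
f 48 44 49
f 48 49 46
f 49 44 50
f 49 50 46
f 50 44 51
f 50 51 46
f 51 44 52
f 51 52 46
f 52 44 53
f 52 53 46
f 53 44 54
f 53 54 46
f 54 44 45
f 54 45 46
f 56 55 59
f 56 59 57
f 57 59 60
f 57 60 58
f 59 55 61
f 59 61 60
f 60 61 62
f 60 62 58
f 61 55 63
f 61 63 62
f 62 63 64
f 62 64 58
f 63 55 65
f 63 65 64
f 64 65 66
f 64 66 58
f 65 55 67
f 65 67 66
f 66 67 68
f 66 68 58
f 67 55 69
f 67 69 68
f 68 69 70
f 68 70 58
f 69 55 71
f 69 71 70
f 70 71 72
f 70 72 58
f 71 55 73
f 71 73 72
f 72 73 74
f 72 74 58
f 73 55 75
f 73 75 74
f 74 75 76
f 74 76 58
f 75 55 77
f 75 77 76
f 76 77 78
f 76 78 58
f 77 55 79
f 77 79 78
f 78 79 80
f 78 80 58
f 79 55 56
f 79 56 80
f 80 56 57
f 80 57 58



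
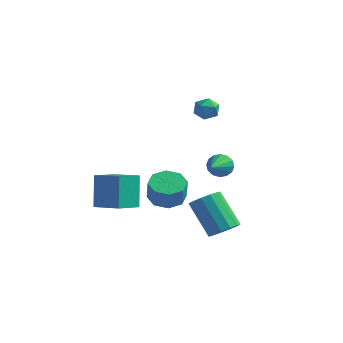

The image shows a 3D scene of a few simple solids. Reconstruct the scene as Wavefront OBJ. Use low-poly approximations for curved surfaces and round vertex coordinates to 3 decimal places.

v 1.6 -2.269 0.198
v 2.125 -2.968 -0.146
v 2.405 -3.331 1.017
v 1.88 -2.631 1.362
v 2.502 -2.364 -0.048
v 2.782 -2.726 1.115
v 2.351 -1.703 0.194
v 2.631 -2.066 1.357
v 1.76 -1.374 0.439
v 2.04 -1.737 1.602
v 1.075 -1.569 0.543
v 1.355 -1.932 1.706
v 0.698 -2.174 0.445
v 0.978 -2.536 1.608
v 0.849 -2.834 0.203
v 1.129 -3.197 1.366
v 1.44 -3.163 -0.042
v 1.72 -3.526 1.121
v 3.973 -0.914 -2.11
v 4.633 -0.839 -1.58
v 3.268 -0.392 0.059
v 2.607 -0.466 -0.47
v 4.557 -0.403 -1.762
v 3.191 0.045 -0.123
v 4.295 -0.129 -2.055
v 2.929 0.318 -0.416
v 3.931 -0.104 -2.366
v 2.565 0.343 -0.726
v 3.58 -0.336 -2.594
v 2.214 0.111 -0.955
v 3.354 -0.752 -2.669
v 1.988 -0.305 -1.03
v 3.325 -1.219 -2.567
v 1.959 -0.772 -0.927
v 3.501 -1.589 -2.319
v 2.135 -1.142 -0.68
v 3.827 -1.744 -2.004
v 2.461 -1.297 -0.365
v 4.2 -1.636 -1.724
v 2.834 -1.189 -0.084
v 4.5 -1.298 -1.565
v 3.134 -0.851 0.074
v -0.072 3.448 3.224
v 0.547 3.828 3.105
v 0.513 2.732 3.975
v 1.132 3.112 3.856
v 0.575 3.422 4.224
v 0.213 3.864 3.76
v 0.847 2.696 3.32
v 0.485 3.138 2.856
v 1.115 3.363 3.164
v 0.947 3.812 3.723
v 0.113 2.748 3.357
v -0.055 3.197 3.916
v -3.097 -1.462 -2.232
v -3.501 -0.765 -0.435
v -2.799 -0.079 -2.701
v -3.204 0.618 -0.903
v -1.496 -1.658 -1.797
v -1.901 -0.961 0.001
v -1.199 -0.275 -2.265
v -1.603 0.422 -0.468
v 1.024 3.845 -0.573
v 1.47 3.719 -1.137
v 1.336 2.335 0.013
v 1.691 3.868 -0.869
v 1.733 4.011 -0.522
v 1.585 4.11 -0.189
v 1.287 4.138 0.042
v 0.919 4.088 0.107
v 0.578 3.972 -0.009
v 0.357 3.822 -0.277
v 0.315 3.679 -0.624
v 0.463 3.58 -0.957
v 0.761 3.552 -1.188
v 1.129 3.603 -1.254
f 2 1 5
f 2 5 3
f 3 5 6
f 3 6 4
f 5 1 7
f 5 7 6
f 6 7 8
f 6 8 4
f 7 1 9
f 7 9 8
f 8 9 10
f 8 10 4
f 9 1 11
f 9 11 10
f 10 11 12
f 10 12 4
f 11 1 13
f 11 13 12
f 12 13 14
f 12 14 4
f 13 1 15
f 13 15 14
f 14 15 16
f 14 16 4
f 15 1 17
f 15 17 16
f 16 17 18
f 16 18 4
f 17 1 2
f 17 2 18
f 18 2 3
f 18 3 4
f 20 19 23
f 20 23 21
f 21 23 24
f 21 24 22
f 23 19 25
f 23 25 24
f 24 25 26
f 24 26 22
f 25 19 27
f 25 27 26
f 26 27 28
f 26 28 22
f 27 19 29
f 27 29 28
f 28 29 30
f 28 30 22
f 29 19 31
f 29 31 30
f 30 31 32
f 30 32 22
f 31 19 33
f 31 33 32
f 32 33 34
f 32 34 22
f 33 19 35
f 33 35 34
f 34 35 36
f 34 36 22
f 35 19 37
f 35 37 36
f 36 37 38
f 36 38 22
f 37 19 39
f 37 39 38
f 38 39 40
f 38 40 22
f 39 19 41
f 39 41 40
f 40 41 42
f 40 42 22
f 41 19 20
f 41 20 42
f 42 20 21
f 42 21 22
f 43 54 48
f 43 48 44
f 43 44 50
f 43 50 53
f 43 53 54
f 44 48 52
f 48 54 47
f 54 53 45
f 53 50 49
f 50 44 51
f 46 52 47
f 46 47 45
f 46 45 49
f 46 49 51
f 46 51 52
f 47 52 48
f 45 47 54
f 49 45 53
f 51 49 50
f 52 51 44
f 56 58 55
f 59 56 55
f 55 58 57
f 57 59 55
f 56 62 58
f 60 56 59
f 60 62 56
f 58 62 57
f 61 59 57
f 57 62 61
f 61 60 59
f 62 60 61
f 64 63 66
f 64 66 65
f 66 63 67
f 66 67 65
f 67 63 68
f 67 68 65
f 68 63 69
f 68 69 65
f 69 63 70
f 69 70 65
f 70 63 71
f 70 71 65
f 71 63 72
f 71 72 65
f 72 63 73
f 72 73 65
f 73 63 74
f 73 74 65
f 74 63 75
f 74 75 65
f 75 63 76
f 75 76 65
f 76 63 64
f 76 64 65



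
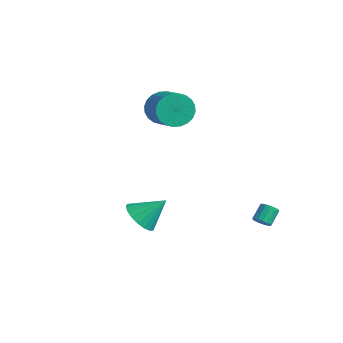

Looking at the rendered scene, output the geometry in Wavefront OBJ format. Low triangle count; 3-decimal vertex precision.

v 0.163 -2.962 -0.487
v 0.56 -2.396 -1.25
v 0.837 -1.878 0.667
v 0.147 -2.206 -1.187
v -0.262 -2.167 -0.985
v -0.588 -2.284 -0.684
v -0.764 -2.536 -0.344
v -0.757 -2.872 -0.033
v -0.568 -3.226 0.189
v -0.234 -3.528 0.277
v 0.179 -3.717 0.213
v 0.588 -3.757 0.011
v 0.914 -3.639 -0.289
v 1.09 -3.387 -0.629
v 1.083 -3.051 -0.941
v 0.894 -2.697 -1.162
v -4.703 1.963 3.515
v -4.241 2.377 2.619
v -2.694 2.01 3.249
v -3.157 1.597 4.145
v -4.261 2.721 2.868
v -2.714 2.354 3.498
v -4.348 2.949 3.216
v -2.801 2.583 3.846
v -4.49 3.028 3.609
v -2.943 2.661 4.239
v -4.664 2.944 3.988
v -3.117 2.578 4.618
v -4.844 2.711 4.295
v -3.297 2.345 4.925
v -5.003 2.365 4.483
v -3.456 1.998 5.113
v -5.116 1.957 4.524
v -3.569 1.59 5.154
v -5.166 1.55 4.411
v -3.619 1.183 5.041
v -5.146 1.206 4.162
v -3.599 0.839 4.792
v -5.059 0.977 3.814
v -3.512 0.611 4.444
v -4.917 0.899 3.421
v -3.37 0.532 4.051
v -4.743 0.982 3.042
v -3.196 0.616 3.672
v -4.563 1.215 2.735
v -3.016 0.849 3.365
v -4.404 1.562 2.547
v -2.857 1.195 3.177
v -4.291 1.97 2.506
v -2.744 1.603 3.136
v 1.505 3.601 -2.638
v 1.843 3.402 -2.297
v 1.573 4.14 -1.6
v 1.235 4.339 -1.942
v 1.984 3.585 -2.436
v 1.714 4.323 -1.739
v 1.996 3.772 -2.629
v 1.726 4.51 -1.933
v 1.876 3.913 -2.825
v 1.607 4.651 -2.128
v 1.658 3.971 -2.971
v 1.388 4.709 -2.274
v 1.398 3.929 -3.027
v 1.128 4.667 -2.331
v 1.167 3.8 -2.98
v 0.897 4.538 -2.283
v 1.026 3.617 -2.841
v 0.756 4.355 -2.144
v 1.014 3.43 -2.647
v 0.744 4.168 -1.951
v 1.133 3.289 -2.452
v 0.864 4.027 -1.755
v 1.352 3.231 -2.306
v 1.082 3.969 -1.609
v 1.612 3.273 -2.249
v 1.342 4.011 -1.553
f 2 1 4
f 2 4 3
f 4 1 5
f 4 5 3
f 5 1 6
f 5 6 3
f 6 1 7
f 6 7 3
f 7 1 8
f 7 8 3
f 8 1 9
f 8 9 3
f 9 1 10
f 9 10 3
f 10 1 11
f 10 11 3
f 11 1 12
f 11 12 3
f 12 1 13
f 12 13 3
f 13 1 14
f 13 14 3
f 14 1 15
f 14 15 3
f 15 1 16
f 15 16 3
f 16 1 2
f 16 2 3
f 18 17 21
f 18 21 19
f 19 21 22
f 19 22 20
f 21 17 23
f 21 23 22
f 22 23 24
f 22 24 20
f 23 17 25
f 23 25 24
f 24 25 26
f 24 26 20
f 25 17 27
f 25 27 26
f 26 27 28
f 26 28 20
f 27 17 29
f 27 29 28
f 28 29 30
f 28 30 20
f 29 17 31
f 29 31 30
f 30 31 32
f 30 32 20
f 31 17 33
f 31 33 32
f 32 33 34
f 32 34 20
f 33 17 35
f 33 35 34
f 34 35 36
f 34 36 20
f 35 17 37
f 35 37 36
f 36 37 38
f 36 38 20
f 37 17 39
f 37 39 38
f 38 39 40
f 38 40 20
f 39 17 41
f 39 41 40
f 40 41 42
f 40 42 20
f 41 17 43
f 41 43 42
f 42 43 44
f 42 44 20
f 43 17 45
f 43 45 44
f 44 45 46
f 44 46 20
f 45 17 47
f 45 47 46
f 46 47 48
f 46 48 20
f 47 17 49
f 47 49 48
f 48 49 50
f 48 50 20
f 49 17 18
f 49 18 50
f 50 18 19
f 50 19 20
f 52 51 55
f 52 55 53
f 53 55 56
f 53 56 54
f 55 51 57
f 55 57 56
f 56 57 58
f 56 58 54
f 57 51 59
f 57 59 58
f 58 59 60
f 58 60 54
f 59 51 61
f 59 61 60
f 60 61 62
f 60 62 54
f 61 51 63
f 61 63 62
f 62 63 64
f 62 64 54
f 63 51 65
f 63 65 64
f 64 65 66
f 64 66 54
f 65 51 67
f 65 67 66
f 66 67 68
f 66 68 54
f 67 51 69
f 67 69 68
f 68 69 70
f 68 70 54
f 69 51 71
f 69 71 70
f 70 71 72
f 70 72 54
f 71 51 73
f 71 73 72
f 72 73 74
f 72 74 54
f 73 51 75
f 73 75 74
f 74 75 76
f 74 76 54
f 75 51 52
f 75 52 76
f 76 52 53
f 76 53 54



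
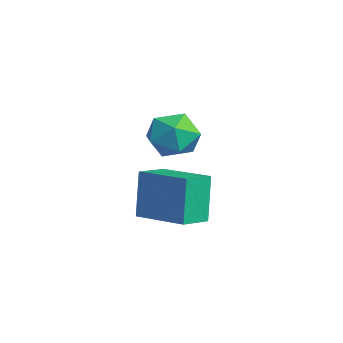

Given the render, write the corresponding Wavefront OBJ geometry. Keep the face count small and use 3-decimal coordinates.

v -3.876 -0.215 -1.041
v -4.273 -0.012 0.548
v -4.424 0.669 -1.291
v -4.82 0.873 0.298
v -2.4 0.767 -0.798
v -2.796 0.971 0.791
v -2.947 1.652 -1.048
v -3.344 1.855 0.541
v -3.306 0.564 2.988
v -2.887 1.273 2.7
v -2.193 -0.233 2.64
v -1.774 0.476 2.352
v -1.923 0.374 3.206
v -2.611 0.866 3.421
v -2.469 0.174 1.919
v -3.157 0.666 2.134
v -2.37 1.032 2.04
v -2.033 1.156 2.835
v -3.047 -0.116 2.505
v -2.71 0.008 3.3
f 2 4 1
f 5 2 1
f 1 4 3
f 3 5 1
f 2 8 4
f 6 2 5
f 6 8 2
f 4 8 3
f 7 5 3
f 3 8 7
f 7 6 5
f 8 6 7
f 9 20 14
f 9 14 10
f 9 10 16
f 9 16 19
f 9 19 20
f 10 14 18
f 14 20 13
f 20 19 11
f 19 16 15
f 16 10 17
f 12 18 13
f 12 13 11
f 12 11 15
f 12 15 17
f 12 17 18
f 13 18 14
f 11 13 20
f 15 11 19
f 17 15 16
f 18 17 10



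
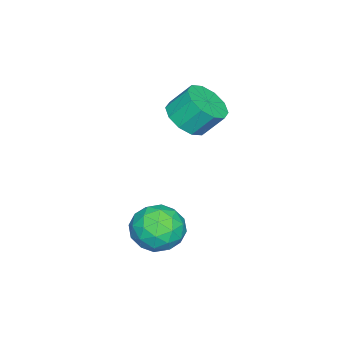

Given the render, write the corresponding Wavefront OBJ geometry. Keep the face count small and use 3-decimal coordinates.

v -0.607 -2.988 -2.491
v -0.068 -2.251 -3.111
v 0.608 -4.229 -2.909
v 1.147 -3.492 -3.529
v 1.134 -3.384 -2.431
v 0.383 -2.617 -2.172
v 0.157 -3.863 -3.848
v -0.594 -3.096 -3.589
v 0.404 -2.792 -3.95
v 1.008 -2.496 -3.074
v -0.468 -3.984 -2.946
v 0.136 -3.688 -2.07
v -0.444 -2.51 -2.764
v 0.984 -3.97 -3.256
v 0.976 -3.906 -2.61
v 1.293 -3.473 -2.975
v -0.179 -2.726 -2.212
v 0.138 -2.293 -2.577
v 0.844 -2.959 -2.177
v 0.402 -4.187 -3.443
v 0.719 -3.754 -3.808
v -0.753 -3.007 -3.045
v -0.436 -2.574 -3.41
v -0.304 -3.521 -3.843
v 0.15 -2.395 -3.622
v 0.864 -3.125 -3.868
v 0.283 -3.343 -4.055
v -0.159 -2.892 -3.903
v 0.505 -2.221 -3.107
v 1.219 -2.951 -3.353
v 1.212 -2.888 -2.707
v 0.77 -2.437 -2.555
v 0.783 -2.539 -3.6
v -0.679 -3.529 -2.667
v 0.035 -4.259 -2.913
v -0.23 -4.043 -3.465
v -0.672 -3.592 -3.313
v -0.324 -3.355 -2.152
v 0.39 -4.085 -2.398
v 0.699 -3.588 -2.117
v 0.257 -3.137 -1.965
v -0.243 -3.941 -2.42
v -3.456 -3.783 0.444
v -2.698 -3.217 0.185
v -2.947 -2.431 1.177
v -3.704 -2.997 1.436
v -3.192 -3.012 -0.101
v -3.44 -2.226 0.891
v -3.785 -3.102 -0.179
v -4.034 -2.316 0.813
v -4.253 -3.452 -0.019
v -4.502 -2.666 0.973
v -4.417 -3.928 0.318
v -4.665 -3.142 1.31
v -4.213 -4.349 0.703
v -4.462 -3.563 1.695
v -3.72 -4.554 0.989
v -3.968 -3.768 1.981
v -3.126 -4.464 1.067
v -3.375 -3.678 2.059
v -2.658 -4.114 0.907
v -2.907 -3.328 1.899
v -2.495 -3.638 0.57
v -2.743 -2.852 1.562
f 1 38 17
f 38 12 41
f 17 41 6
f 38 41 17
f 1 17 13
f 17 6 18
f 13 18 2
f 17 18 13
f 1 13 22
f 13 2 23
f 22 23 8
f 13 23 22
f 1 22 34
f 22 8 37
f 34 37 11
f 22 37 34
f 1 34 38
f 34 11 42
f 38 42 12
f 34 42 38
f 2 18 29
f 18 6 32
f 29 32 10
f 18 32 29
f 6 41 19
f 41 12 40
f 19 40 5
f 41 40 19
f 12 42 39
f 42 11 35
f 39 35 3
f 42 35 39
f 11 37 36
f 37 8 24
f 36 24 7
f 37 24 36
f 8 23 28
f 23 2 25
f 28 25 9
f 23 25 28
f 4 30 16
f 30 10 31
f 16 31 5
f 30 31 16
f 4 16 14
f 16 5 15
f 14 15 3
f 16 15 14
f 4 14 21
f 14 3 20
f 21 20 7
f 14 20 21
f 4 21 26
f 21 7 27
f 26 27 9
f 21 27 26
f 4 26 30
f 26 9 33
f 30 33 10
f 26 33 30
f 5 31 19
f 31 10 32
f 19 32 6
f 31 32 19
f 3 15 39
f 15 5 40
f 39 40 12
f 15 40 39
f 7 20 36
f 20 3 35
f 36 35 11
f 20 35 36
f 9 27 28
f 27 7 24
f 28 24 8
f 27 24 28
f 10 33 29
f 33 9 25
f 29 25 2
f 33 25 29
f 44 43 47
f 44 47 45
f 45 47 48
f 45 48 46
f 47 43 49
f 47 49 48
f 48 49 50
f 48 50 46
f 49 43 51
f 49 51 50
f 50 51 52
f 50 52 46
f 51 43 53
f 51 53 52
f 52 53 54
f 52 54 46
f 53 43 55
f 53 55 54
f 54 55 56
f 54 56 46
f 55 43 57
f 55 57 56
f 56 57 58
f 56 58 46
f 57 43 59
f 57 59 58
f 58 59 60
f 58 60 46
f 59 43 61
f 59 61 60
f 60 61 62
f 60 62 46
f 61 43 63
f 61 63 62
f 62 63 64
f 62 64 46
f 63 43 44
f 63 44 64
f 64 44 45
f 64 45 46



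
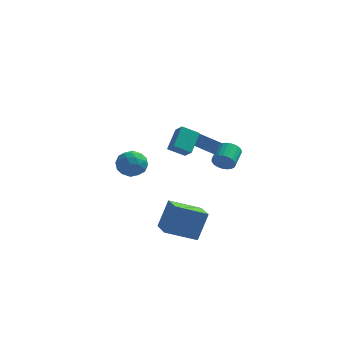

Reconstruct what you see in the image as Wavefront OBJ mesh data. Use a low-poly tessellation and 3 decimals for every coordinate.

v 0.995 -5.313 -4.211
v 1.505 -4.48 -2.374
v 0.229 -3.53 -4.807
v 0.738 -2.697 -2.97
v 2.942 -4.743 -5.01
v 3.451 -3.91 -3.173
v 2.175 -2.96 -5.606
v 2.685 -2.127 -3.769
v -2.725 0.54 -1.77
v -2.159 0.684 -0.858
v -2.041 -1.064 -1.942
v -1.475 -0.92 -1.03
v -2.553 -1.018 -0.988
v -2.975 -0.027 -0.882
v -1.225 -0.353 -1.918
v -1.647 0.638 -1.812
v -1.231 0.132 -0.95
v -2.052 -0.279 -0.375
v -2.148 -0.101 -2.425
v -2.969 -0.512 -1.85
v -2.502 0.753 -1.299
v -1.698 -1.133 -1.501
v -2.332 -1.191 -1.476
v -1.999 -1.106 -0.94
v -2.982 0.335 -1.313
v -2.649 0.42 -0.777
v -2.881 -0.581 -0.854
v -1.551 -0.8 -2.023
v -1.218 -0.715 -1.487
v -2.201 0.726 -1.86
v -1.868 0.811 -1.324
v -1.319 0.201 -1.946
v -1.624 0.513 -0.817
v -1.222 -0.43 -0.918
v -1.075 -0.097 -1.44
v -1.323 0.486 -1.377
v -2.106 0.272 -0.479
v -1.705 -0.672 -0.58
v -2.338 -0.729 -0.555
v -2.586 -0.146 -0.493
v -1.561 -0.053 -0.533
v -2.495 0.292 -2.22
v -2.094 -0.652 -2.321
v -1.614 -0.234 -2.307
v -1.862 0.349 -2.245
v -2.978 0.05 -1.882
v -2.576 -0.893 -1.983
v -2.877 -0.866 -1.423
v -3.125 -0.283 -1.36
v -2.639 -0.327 -2.267
v 3.584 0.681 -1.154
v 4.061 0.838 -1.763
v 4.234 2.135 -1.295
v 3.756 1.979 -0.686
v 3.767 0.92 -1.884
v 3.94 2.218 -1.416
v 3.442 0.962 -1.879
v 3.614 2.259 -1.411
v 3.14 0.955 -1.748
v 3.313 2.252 -1.28
v 2.916 0.901 -1.515
v 3.089 2.198 -1.046
v 2.806 0.808 -1.219
v 2.979 2.106 -0.751
v 2.832 0.694 -0.912
v 3.005 1.991 -0.444
v 2.987 0.578 -0.647
v 3.16 1.875 -0.179
v 3.245 0.479 -0.469
v 3.418 1.777 -0.001
v 3.562 0.416 -0.41
v 3.735 1.713 0.058
v 3.883 0.398 -0.48
v 4.056 1.695 -0.012
v 4.152 0.43 -0.666
v 4.324 1.727 -0.198
v 4.322 0.504 -0.937
v 4.495 1.802 -0.469
v 4.365 0.61 -1.245
v 4.538 1.907 -0.777
v 4.273 0.728 -1.537
v 4.446 2.025 -1.069
v 3.043 3.944 -2.593
v 2.367 2.504 -1.348
v 1.806 4.664 -2.432
v 1.13 3.224 -1.187
v 3.43 4.436 -1.813
v 2.754 2.996 -0.568
v 2.193 5.156 -1.652
v 1.517 3.716 -0.407
v 0.481 -1.766 1.048
v 0.741 -0.422 2.056
v 1.539 -1.51 0.434
v 1.799 -0.166 1.441
v 1.001 -2.354 1.699
v 1.261 -1.01 2.706
v 2.059 -2.098 1.084
v 2.319 -0.754 2.092
f 2 4 1
f 5 2 1
f 1 4 3
f 3 5 1
f 2 8 4
f 6 2 5
f 6 8 2
f 4 8 3
f 7 5 3
f 3 8 7
f 7 6 5
f 8 6 7
f 9 46 25
f 46 20 49
f 25 49 14
f 46 49 25
f 9 25 21
f 25 14 26
f 21 26 10
f 25 26 21
f 9 21 30
f 21 10 31
f 30 31 16
f 21 31 30
f 9 30 42
f 30 16 45
f 42 45 19
f 30 45 42
f 9 42 46
f 42 19 50
f 46 50 20
f 42 50 46
f 10 26 37
f 26 14 40
f 37 40 18
f 26 40 37
f 14 49 27
f 49 20 48
f 27 48 13
f 49 48 27
f 20 50 47
f 50 19 43
f 47 43 11
f 50 43 47
f 19 45 44
f 45 16 32
f 44 32 15
f 45 32 44
f 16 31 36
f 31 10 33
f 36 33 17
f 31 33 36
f 12 38 24
f 38 18 39
f 24 39 13
f 38 39 24
f 12 24 22
f 24 13 23
f 22 23 11
f 24 23 22
f 12 22 29
f 22 11 28
f 29 28 15
f 22 28 29
f 12 29 34
f 29 15 35
f 34 35 17
f 29 35 34
f 12 34 38
f 34 17 41
f 38 41 18
f 34 41 38
f 13 39 27
f 39 18 40
f 27 40 14
f 39 40 27
f 11 23 47
f 23 13 48
f 47 48 20
f 23 48 47
f 15 28 44
f 28 11 43
f 44 43 19
f 28 43 44
f 17 35 36
f 35 15 32
f 36 32 16
f 35 32 36
f 18 41 37
f 41 17 33
f 37 33 10
f 41 33 37
f 52 51 55
f 52 55 53
f 53 55 56
f 53 56 54
f 55 51 57
f 55 57 56
f 56 57 58
f 56 58 54
f 57 51 59
f 57 59 58
f 58 59 60
f 58 60 54
f 59 51 61
f 59 61 60
f 60 61 62
f 60 62 54
f 61 51 63
f 61 63 62
f 62 63 64
f 62 64 54
f 63 51 65
f 63 65 64
f 64 65 66
f 64 66 54
f 65 51 67
f 65 67 66
f 66 67 68
f 66 68 54
f 67 51 69
f 67 69 68
f 68 69 70
f 68 70 54
f 69 51 71
f 69 71 70
f 70 71 72
f 70 72 54
f 71 51 73
f 71 73 72
f 72 73 74
f 72 74 54
f 73 51 75
f 73 75 74
f 74 75 76
f 74 76 54
f 75 51 77
f 75 77 76
f 76 77 78
f 76 78 54
f 77 51 79
f 77 79 78
f 78 79 80
f 78 80 54
f 79 51 81
f 79 81 80
f 80 81 82
f 80 82 54
f 81 51 52
f 81 52 82
f 82 52 53
f 82 53 54
f 84 86 83
f 87 84 83
f 83 86 85
f 85 87 83
f 84 90 86
f 88 84 87
f 88 90 84
f 86 90 85
f 89 87 85
f 85 90 89
f 89 88 87
f 90 88 89
f 92 94 91
f 95 92 91
f 91 94 93
f 93 95 91
f 92 98 94
f 96 92 95
f 96 98 92
f 94 98 93
f 97 95 93
f 93 98 97
f 97 96 95
f 98 96 97



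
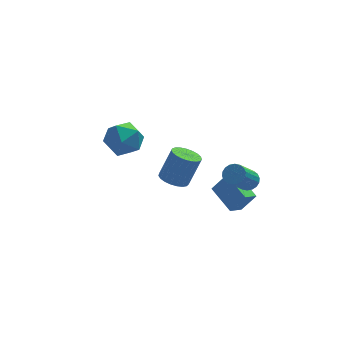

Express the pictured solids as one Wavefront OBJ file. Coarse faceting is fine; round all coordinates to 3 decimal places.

v -0.582 3.19 -2.832
v 0.163 3.275 -3.165
v 0.866 3.554 -1.521
v 0.122 3.47 -1.188
v 0.046 3.595 -3.17
v 0.75 3.875 -1.525
v -0.179 3.845 -3.116
v 0.525 4.125 -1.472
v -0.473 3.983 -3.013
v 0.23 4.262 -1.369
v -0.787 3.983 -2.879
v -0.084 4.262 -1.235
v -1.065 3.846 -2.737
v -0.362 4.125 -1.093
v -1.259 3.595 -2.611
v -0.556 3.875 -0.967
v -1.337 3.275 -2.524
v -0.633 3.555 -0.879
v -1.283 2.94 -2.489
v -0.58 3.22 -0.845
v -1.109 2.648 -2.514
v -0.405 2.928 -0.87
v -0.843 2.45 -2.594
v -0.14 2.73 -0.95
v -0.532 2.38 -2.715
v 0.171 2.66 -1.071
v -0.23 2.45 -2.857
v 0.474 2.73 -1.213
v 0.012 2.648 -2.994
v 0.715 2.928 -1.35
v 0.151 2.94 -3.103
v 0.854 3.219 -1.459
v 1.938 -2.138 -1.067
v 1.311 -2.614 -0.696
v 1.261 -0.774 -0.458
v 0.635 -1.25 -0.086
v 2.625 -2.25 -0.054
v 1.999 -2.726 0.318
v 1.949 -0.886 0.556
v 1.322 -1.362 0.927
v -4.084 0.51 3.503
v -3.254 0.646 2.804
v -3.626 -1.186 3.716
v -2.796 -1.05 3.017
v -2.77 -0.567 3.998
v -3.053 0.481 3.866
v -3.827 -1.021 2.654
v -4.11 0.027 2.522
v -3.095 -0.3 2.279
v -2.442 -0.019 3.11
v -4.438 -0.521 3.41
v -3.785 -0.24 4.241
v 2.173 -2.389 1.293
v 2.642 -2.326 1.645
v 1.796 -3.267 2.94
v 1.327 -3.331 2.587
v 2.496 -2.116 1.703
v 1.651 -3.057 2.998
v 2.287 -1.959 1.68
v 1.441 -2.9 2.974
v 2.054 -1.888 1.58
v 1.209 -2.829 2.875
v 1.846 -1.916 1.423
v 1 -2.857 2.718
v 1.702 -2.038 1.241
v 0.856 -2.979 2.535
v 1.651 -2.229 1.068
v 0.806 -3.171 2.363
v 1.704 -2.453 0.94
v 0.858 -3.394 2.235
v 1.849 -2.663 0.882
v 1.004 -3.604 2.177
v 2.059 -2.82 0.906
v 1.213 -3.761 2.2
v 2.291 -2.891 1.005
v 1.446 -3.832 2.3
v 2.5 -2.863 1.162
v 1.654 -3.804 2.457
v 2.644 -2.741 1.345
v 1.798 -3.682 2.639
v 2.694 -2.549 1.517
v 1.849 -3.491 2.812
f 2 1 5
f 2 5 3
f 3 5 6
f 3 6 4
f 5 1 7
f 5 7 6
f 6 7 8
f 6 8 4
f 7 1 9
f 7 9 8
f 8 9 10
f 8 10 4
f 9 1 11
f 9 11 10
f 10 11 12
f 10 12 4
f 11 1 13
f 11 13 12
f 12 13 14
f 12 14 4
f 13 1 15
f 13 15 14
f 14 15 16
f 14 16 4
f 15 1 17
f 15 17 16
f 16 17 18
f 16 18 4
f 17 1 19
f 17 19 18
f 18 19 20
f 18 20 4
f 19 1 21
f 19 21 20
f 20 21 22
f 20 22 4
f 21 1 23
f 21 23 22
f 22 23 24
f 22 24 4
f 23 1 25
f 23 25 24
f 24 25 26
f 24 26 4
f 25 1 27
f 25 27 26
f 26 27 28
f 26 28 4
f 27 1 29
f 27 29 28
f 28 29 30
f 28 30 4
f 29 1 31
f 29 31 30
f 30 31 32
f 30 32 4
f 31 1 2
f 31 2 32
f 32 2 3
f 32 3 4
f 34 36 33
f 37 34 33
f 33 36 35
f 35 37 33
f 34 40 36
f 38 34 37
f 38 40 34
f 36 40 35
f 39 37 35
f 35 40 39
f 39 38 37
f 40 38 39
f 41 52 46
f 41 46 42
f 41 42 48
f 41 48 51
f 41 51 52
f 42 46 50
f 46 52 45
f 52 51 43
f 51 48 47
f 48 42 49
f 44 50 45
f 44 45 43
f 44 43 47
f 44 47 49
f 44 49 50
f 45 50 46
f 43 45 52
f 47 43 51
f 49 47 48
f 50 49 42
f 54 53 57
f 54 57 55
f 55 57 58
f 55 58 56
f 57 53 59
f 57 59 58
f 58 59 60
f 58 60 56
f 59 53 61
f 59 61 60
f 60 61 62
f 60 62 56
f 61 53 63
f 61 63 62
f 62 63 64
f 62 64 56
f 63 53 65
f 63 65 64
f 64 65 66
f 64 66 56
f 65 53 67
f 65 67 66
f 66 67 68
f 66 68 56
f 67 53 69
f 67 69 68
f 68 69 70
f 68 70 56
f 69 53 71
f 69 71 70
f 70 71 72
f 70 72 56
f 71 53 73
f 71 73 72
f 72 73 74
f 72 74 56
f 73 53 75
f 73 75 74
f 74 75 76
f 74 76 56
f 75 53 77
f 75 77 76
f 76 77 78
f 76 78 56
f 77 53 79
f 77 79 78
f 78 79 80
f 78 80 56
f 79 53 81
f 79 81 80
f 80 81 82
f 80 82 56
f 81 53 54
f 81 54 82
f 82 54 55
f 82 55 56

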